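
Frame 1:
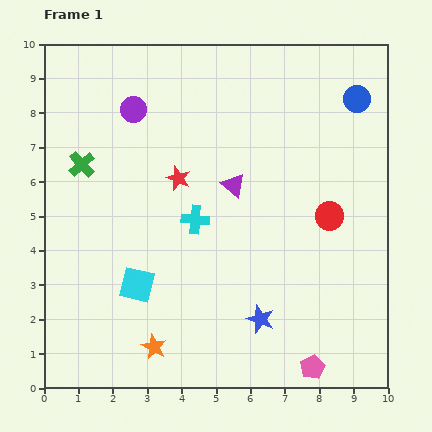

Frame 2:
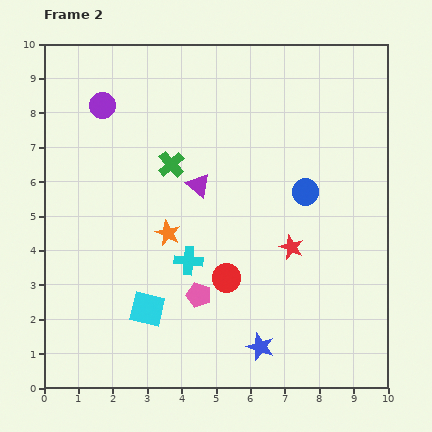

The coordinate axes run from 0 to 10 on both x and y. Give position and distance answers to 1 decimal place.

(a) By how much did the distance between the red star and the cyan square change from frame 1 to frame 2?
+1.3

Distance in frame 1: 3.3. Distance in frame 2: 4.6.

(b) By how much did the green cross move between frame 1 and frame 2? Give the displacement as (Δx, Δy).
(2.6, 0.0)

The green cross was at (1.1, 6.5) in frame 1 and (3.7, 6.5) in frame 2.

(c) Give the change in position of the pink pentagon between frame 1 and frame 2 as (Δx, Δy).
(-3.3, 2.1)

The pink pentagon was at (7.8, 0.6) in frame 1 and (4.5, 2.7) in frame 2.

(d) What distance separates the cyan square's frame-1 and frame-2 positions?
0.8

The cyan square moved from (2.7, 3.0) to (3.0, 2.3), a distance of √(0.3² + 0.7²) ≈ 0.8.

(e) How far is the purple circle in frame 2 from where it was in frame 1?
0.9

The purple circle moved from (2.6, 8.1) to (1.7, 8.2), a distance of √(0.9² + 0.1²) ≈ 0.9.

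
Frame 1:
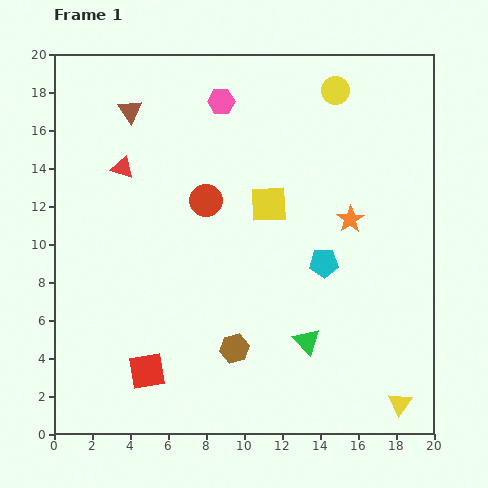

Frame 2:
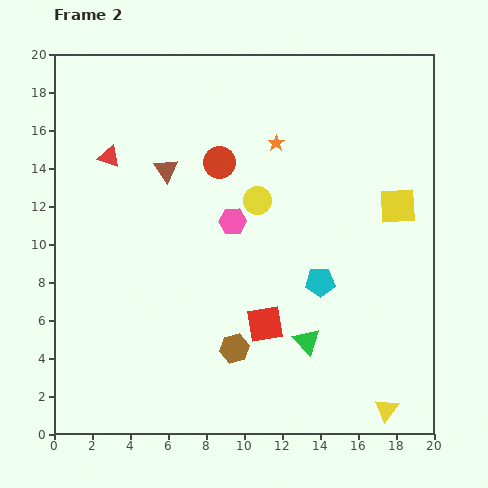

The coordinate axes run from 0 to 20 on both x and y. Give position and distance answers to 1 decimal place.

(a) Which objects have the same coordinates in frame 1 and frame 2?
the brown hexagon, the green triangle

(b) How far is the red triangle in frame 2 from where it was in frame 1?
0.9

The red triangle moved from (3.6, 14.0) to (2.9, 14.6), a distance of √(0.7² + 0.6²) ≈ 0.9.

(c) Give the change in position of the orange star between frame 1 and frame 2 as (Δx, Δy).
(-3.9, 4.0)

The orange star was at (15.6, 11.3) in frame 1 and (11.7, 15.3) in frame 2.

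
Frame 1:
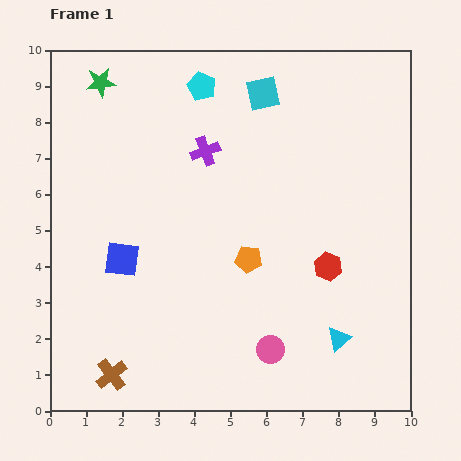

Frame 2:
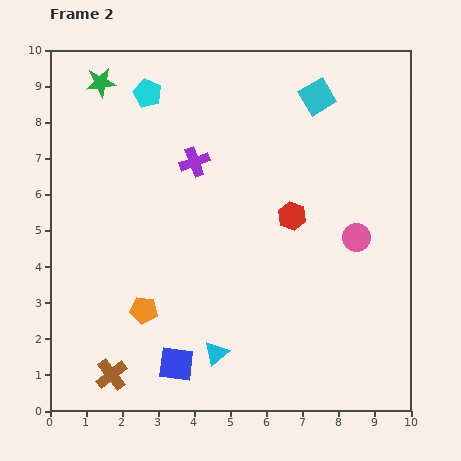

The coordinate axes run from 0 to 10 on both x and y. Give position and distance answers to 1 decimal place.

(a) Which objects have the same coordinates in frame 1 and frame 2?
the green star, the brown cross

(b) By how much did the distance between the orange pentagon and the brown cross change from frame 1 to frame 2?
-3.0

Distance in frame 1: 5.0. Distance in frame 2: 2.0.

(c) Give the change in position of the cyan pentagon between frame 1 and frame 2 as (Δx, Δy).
(-1.5, -0.2)

The cyan pentagon was at (4.2, 9.0) in frame 1 and (2.7, 8.8) in frame 2.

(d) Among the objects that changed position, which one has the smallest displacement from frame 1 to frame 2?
the purple cross

(moved 0.4)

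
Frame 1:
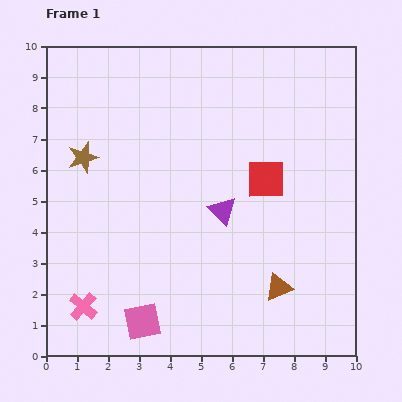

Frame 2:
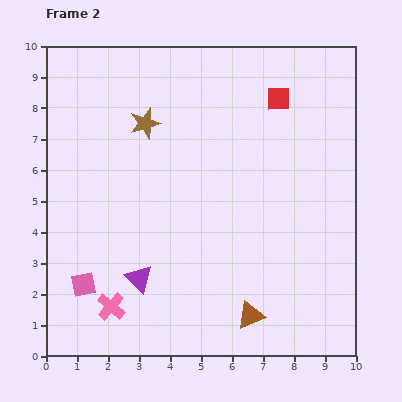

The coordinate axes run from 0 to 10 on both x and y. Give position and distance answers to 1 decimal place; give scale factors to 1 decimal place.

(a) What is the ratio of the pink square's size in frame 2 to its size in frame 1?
0.7×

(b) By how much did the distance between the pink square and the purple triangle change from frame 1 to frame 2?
-2.6

Distance in frame 1: 4.4. Distance in frame 2: 1.8.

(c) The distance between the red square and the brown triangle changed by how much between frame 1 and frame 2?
+3.6

Distance in frame 1: 3.5. Distance in frame 2: 7.1.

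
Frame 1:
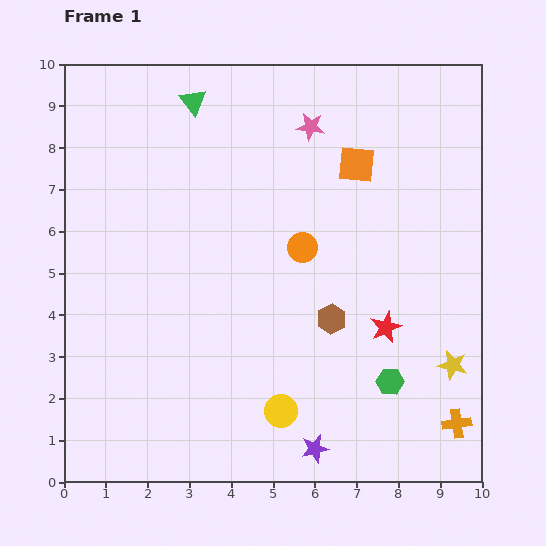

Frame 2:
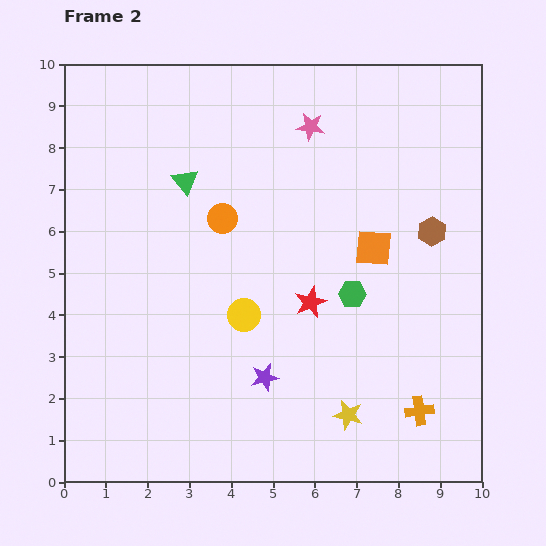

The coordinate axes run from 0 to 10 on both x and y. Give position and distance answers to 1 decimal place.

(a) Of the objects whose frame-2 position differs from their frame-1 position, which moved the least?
the orange cross

(moved 0.9)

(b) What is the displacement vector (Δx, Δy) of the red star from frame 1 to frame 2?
(-1.8, 0.6)

The red star was at (7.7, 3.7) in frame 1 and (5.9, 4.3) in frame 2.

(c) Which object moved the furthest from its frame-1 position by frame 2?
the brown hexagon

(moved 3.2; next 2.8)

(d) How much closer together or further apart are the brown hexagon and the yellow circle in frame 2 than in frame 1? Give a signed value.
+2.4

Distance in frame 1: 2.5. Distance in frame 2: 4.9.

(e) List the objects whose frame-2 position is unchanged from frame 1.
the pink star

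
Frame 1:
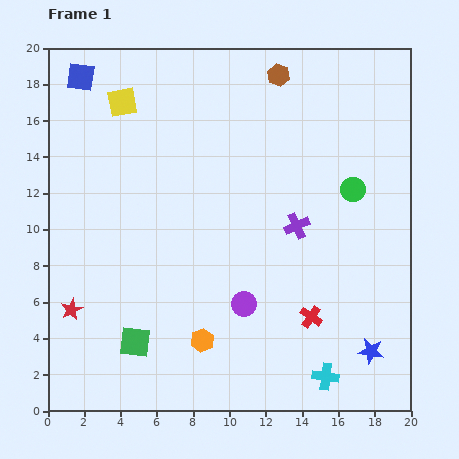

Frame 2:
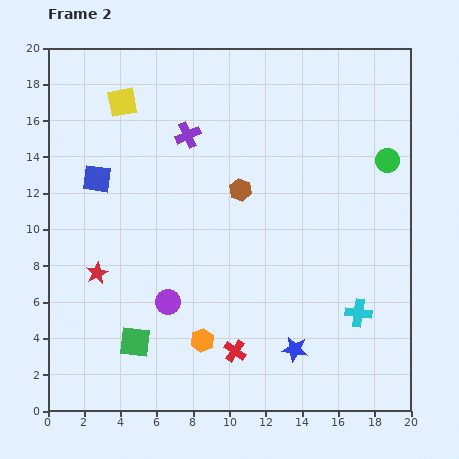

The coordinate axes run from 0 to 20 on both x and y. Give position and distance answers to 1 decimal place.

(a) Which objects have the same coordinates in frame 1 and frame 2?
the yellow square, the orange hexagon, the green square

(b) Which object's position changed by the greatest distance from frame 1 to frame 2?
the purple cross

(moved 7.8; next 6.6)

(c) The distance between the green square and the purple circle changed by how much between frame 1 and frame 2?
-3.6

Distance in frame 1: 6.4. Distance in frame 2: 2.8.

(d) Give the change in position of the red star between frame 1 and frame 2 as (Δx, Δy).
(1.4, 2.0)

The red star was at (1.3, 5.6) in frame 1 and (2.7, 7.6) in frame 2.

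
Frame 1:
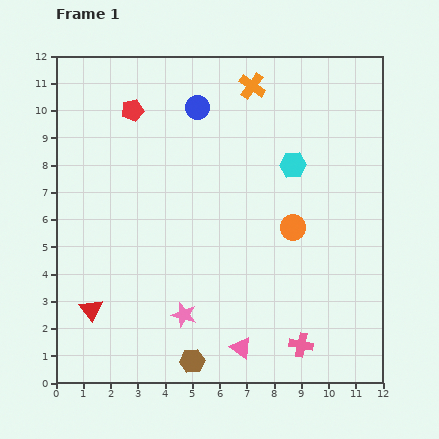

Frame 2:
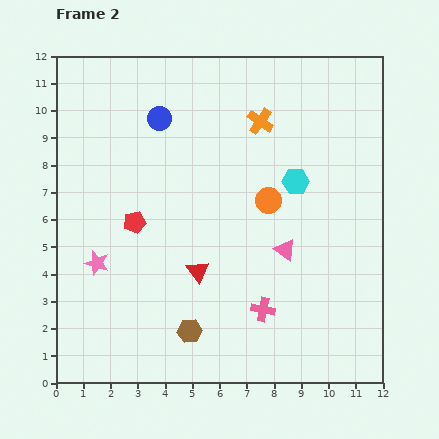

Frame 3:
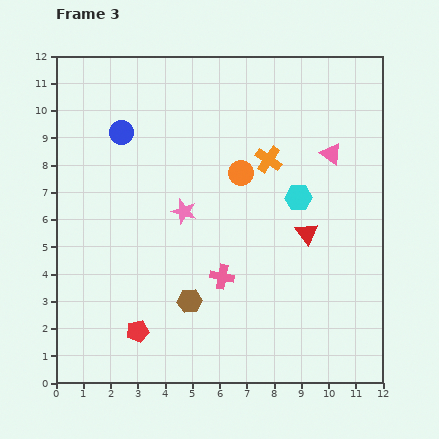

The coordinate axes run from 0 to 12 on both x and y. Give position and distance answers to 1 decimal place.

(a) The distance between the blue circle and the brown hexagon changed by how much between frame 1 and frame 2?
-1.4

Distance in frame 1: 9.3. Distance in frame 2: 7.9.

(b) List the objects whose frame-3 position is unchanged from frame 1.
none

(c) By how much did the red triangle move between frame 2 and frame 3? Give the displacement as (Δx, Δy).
(4.0, 1.4)

The red triangle was at (5.2, 4.1) in frame 2 and (9.2, 5.5) in frame 3.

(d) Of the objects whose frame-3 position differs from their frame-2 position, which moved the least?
the cyan hexagon

(moved 0.6)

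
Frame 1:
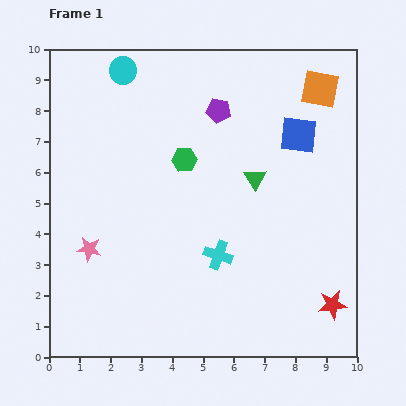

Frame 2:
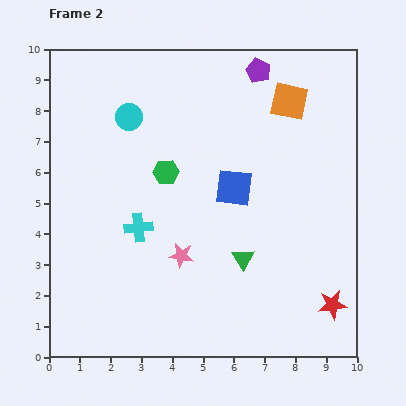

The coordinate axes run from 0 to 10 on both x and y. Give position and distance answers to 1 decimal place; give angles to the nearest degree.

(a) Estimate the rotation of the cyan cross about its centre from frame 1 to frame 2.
24° counter-clockwise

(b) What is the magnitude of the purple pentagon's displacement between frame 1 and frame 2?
1.8

The purple pentagon moved from (5.5, 8.0) to (6.8, 9.3), a distance of √(1.3² + 1.3²) ≈ 1.8.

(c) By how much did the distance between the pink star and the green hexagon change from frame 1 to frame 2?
-1.5

Distance in frame 1: 4.2. Distance in frame 2: 2.7.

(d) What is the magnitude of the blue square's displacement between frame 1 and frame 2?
2.7

The blue square moved from (8.1, 7.2) to (6.0, 5.5), a distance of √(2.1² + 1.7²) ≈ 2.7.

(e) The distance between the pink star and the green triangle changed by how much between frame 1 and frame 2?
-3.9

Distance in frame 1: 5.9. Distance in frame 2: 2.0.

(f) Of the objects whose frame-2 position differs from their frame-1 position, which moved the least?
the green hexagon

(moved 0.7)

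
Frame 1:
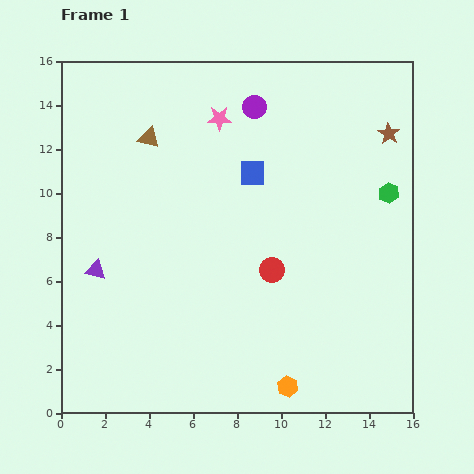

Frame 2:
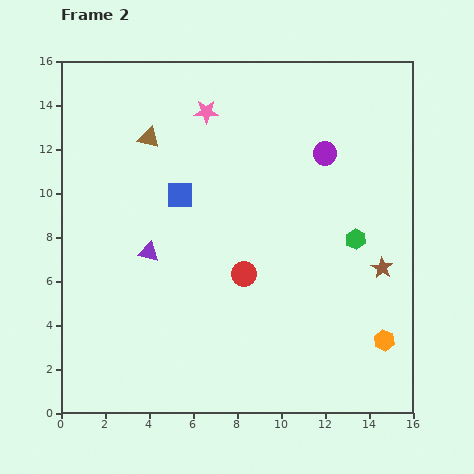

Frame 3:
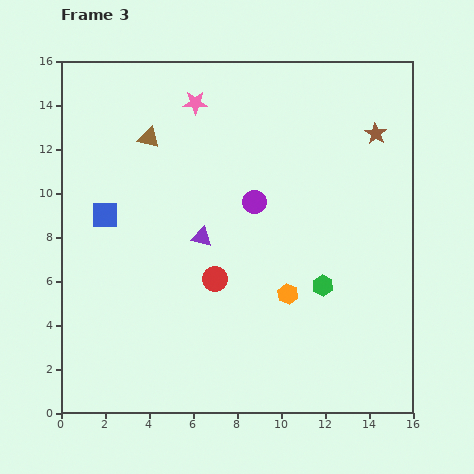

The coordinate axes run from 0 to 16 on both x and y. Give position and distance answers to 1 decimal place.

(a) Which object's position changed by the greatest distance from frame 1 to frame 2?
the brown star

(moved 6.1; next 4.9)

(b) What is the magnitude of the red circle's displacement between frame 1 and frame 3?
2.6

The red circle moved from (9.6, 6.5) to (7.0, 6.1), a distance of √(2.6² + 0.4²) ≈ 2.6.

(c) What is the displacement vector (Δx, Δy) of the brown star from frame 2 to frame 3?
(-0.3, 6.1)

The brown star was at (14.6, 6.6) in frame 2 and (14.3, 12.7) in frame 3.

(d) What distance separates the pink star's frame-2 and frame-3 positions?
0.6

The pink star moved from (6.6, 13.7) to (6.1, 14.1), a distance of √(0.5² + 0.4²) ≈ 0.6.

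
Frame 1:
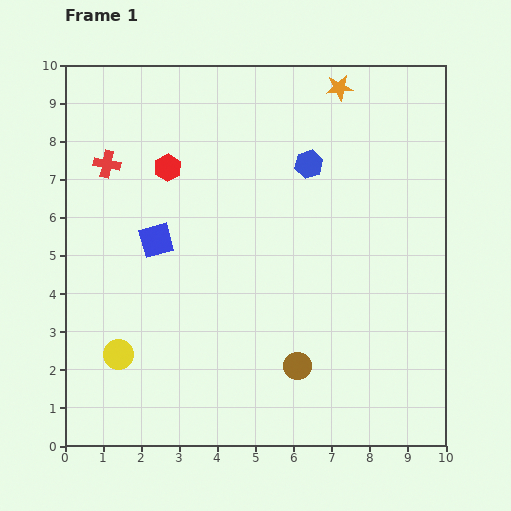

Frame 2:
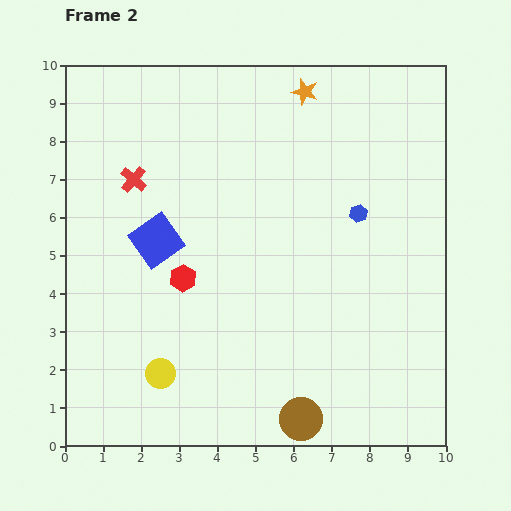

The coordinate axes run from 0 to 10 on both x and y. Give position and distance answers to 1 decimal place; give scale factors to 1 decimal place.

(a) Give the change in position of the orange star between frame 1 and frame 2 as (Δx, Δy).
(-0.9, -0.1)

The orange star was at (7.2, 9.4) in frame 1 and (6.3, 9.3) in frame 2.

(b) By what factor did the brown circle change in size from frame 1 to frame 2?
1.5×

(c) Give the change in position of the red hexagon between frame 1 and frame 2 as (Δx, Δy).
(0.4, -2.9)

The red hexagon was at (2.7, 7.3) in frame 1 and (3.1, 4.4) in frame 2.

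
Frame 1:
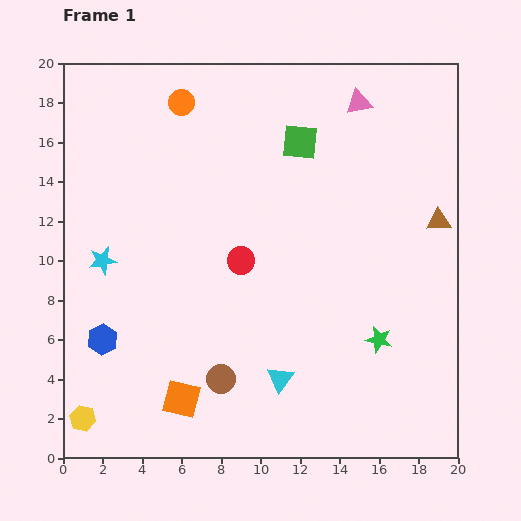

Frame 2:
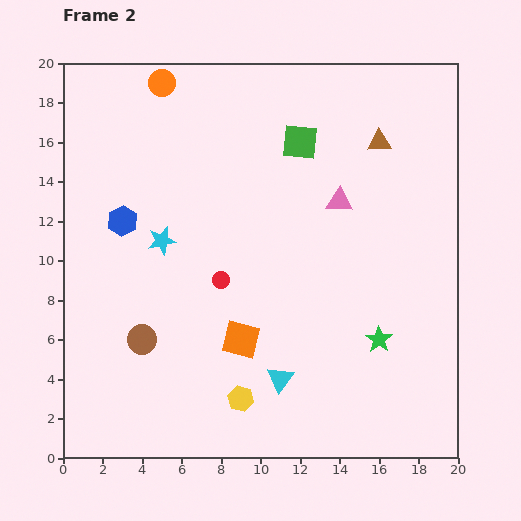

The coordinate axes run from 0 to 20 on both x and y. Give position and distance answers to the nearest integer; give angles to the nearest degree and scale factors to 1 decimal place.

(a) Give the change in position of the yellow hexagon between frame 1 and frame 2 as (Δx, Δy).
(8, 1)

The yellow hexagon was at (1, 2) in frame 1 and (9, 3) in frame 2.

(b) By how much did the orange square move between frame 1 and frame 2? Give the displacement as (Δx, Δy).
(3, 3)

The orange square was at (6, 3) in frame 1 and (9, 6) in frame 2.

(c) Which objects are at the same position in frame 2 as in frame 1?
the green square, the cyan triangle, the green star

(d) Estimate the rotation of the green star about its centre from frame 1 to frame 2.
21° clockwise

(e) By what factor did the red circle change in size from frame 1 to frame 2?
0.6×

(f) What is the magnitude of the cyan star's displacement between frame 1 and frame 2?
3

The cyan star moved from (2, 10) to (5, 11), a distance of √(3² + 1²) ≈ 3.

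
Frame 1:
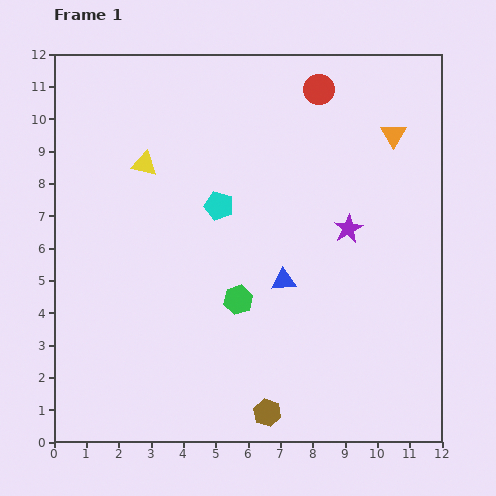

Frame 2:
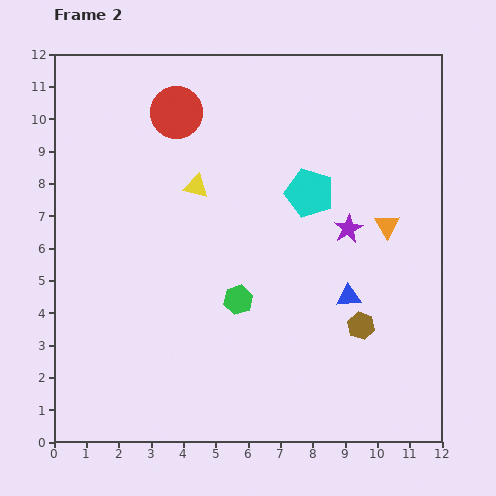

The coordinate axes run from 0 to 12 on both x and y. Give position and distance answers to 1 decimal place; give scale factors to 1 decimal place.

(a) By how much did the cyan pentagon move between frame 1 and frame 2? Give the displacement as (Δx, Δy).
(2.8, 0.4)

The cyan pentagon was at (5.1, 7.3) in frame 1 and (7.9, 7.7) in frame 2.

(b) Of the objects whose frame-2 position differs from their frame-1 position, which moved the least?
the yellow triangle

(moved 1.7)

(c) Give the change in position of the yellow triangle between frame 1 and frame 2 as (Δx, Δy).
(1.6, -0.7)

The yellow triangle was at (2.8, 8.6) in frame 1 and (4.4, 7.9) in frame 2.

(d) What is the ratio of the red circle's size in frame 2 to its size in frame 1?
1.7×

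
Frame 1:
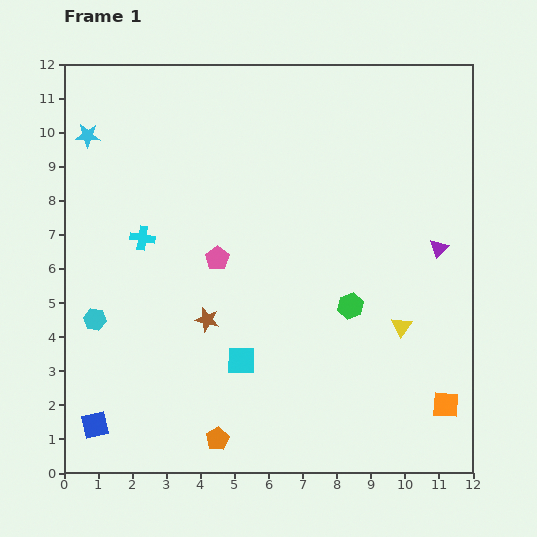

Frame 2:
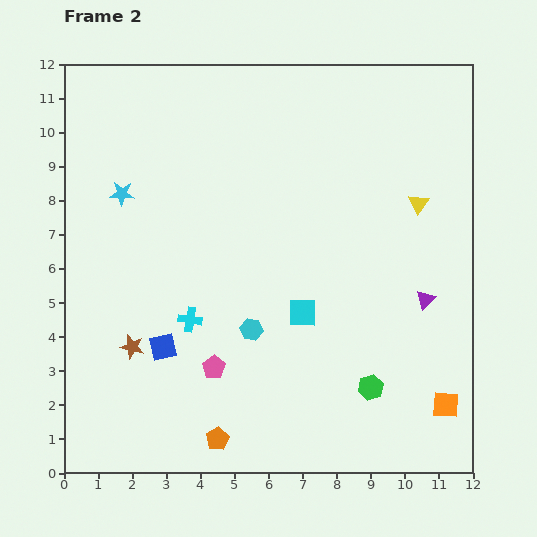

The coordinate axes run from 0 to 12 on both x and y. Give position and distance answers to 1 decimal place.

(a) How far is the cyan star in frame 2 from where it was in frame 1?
2.0

The cyan star moved from (0.7, 9.9) to (1.7, 8.2), a distance of √(1.0² + 1.7²) ≈ 2.0.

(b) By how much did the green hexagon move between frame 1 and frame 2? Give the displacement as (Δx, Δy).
(0.6, -2.4)

The green hexagon was at (8.4, 4.9) in frame 1 and (9.0, 2.5) in frame 2.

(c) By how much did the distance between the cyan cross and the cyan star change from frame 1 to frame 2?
+0.8

Distance in frame 1: 3.4. Distance in frame 2: 4.2.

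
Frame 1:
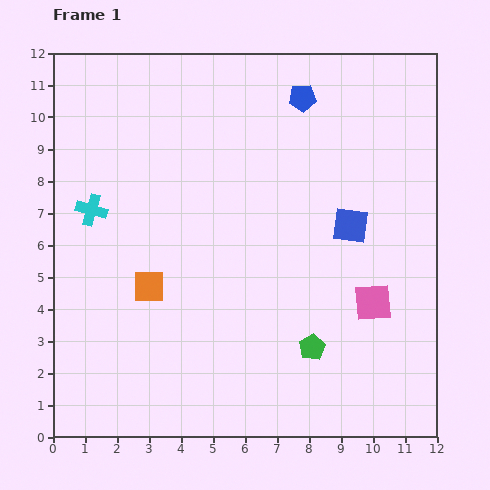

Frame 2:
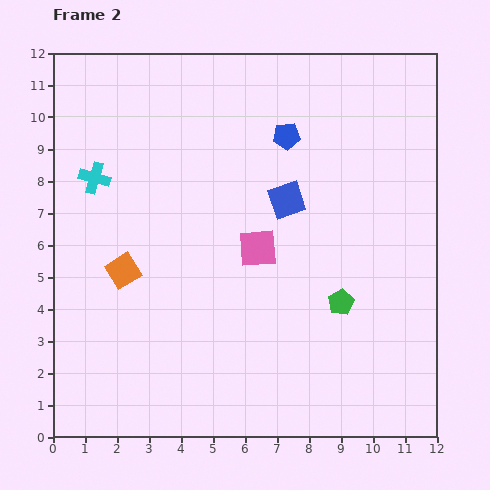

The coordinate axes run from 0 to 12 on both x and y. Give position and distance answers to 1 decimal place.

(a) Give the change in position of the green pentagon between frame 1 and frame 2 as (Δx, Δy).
(0.9, 1.4)

The green pentagon was at (8.1, 2.8) in frame 1 and (9.0, 4.2) in frame 2.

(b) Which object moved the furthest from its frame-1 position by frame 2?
the pink square

(moved 4.0; next 2.2)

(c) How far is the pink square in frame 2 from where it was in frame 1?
4.0

The pink square moved from (10.0, 4.2) to (6.4, 5.9), a distance of √(3.6² + 1.7²) ≈ 4.0.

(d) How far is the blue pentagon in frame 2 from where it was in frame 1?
1.3

The blue pentagon moved from (7.8, 10.6) to (7.3, 9.4), a distance of √(0.5² + 1.2²) ≈ 1.3.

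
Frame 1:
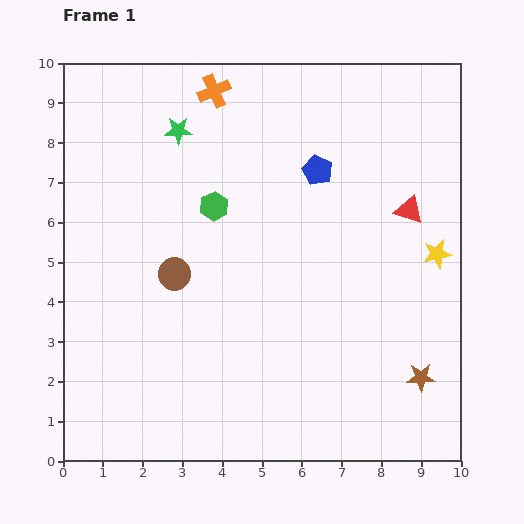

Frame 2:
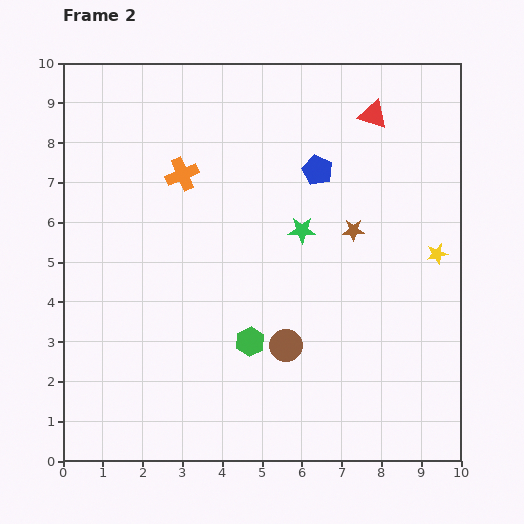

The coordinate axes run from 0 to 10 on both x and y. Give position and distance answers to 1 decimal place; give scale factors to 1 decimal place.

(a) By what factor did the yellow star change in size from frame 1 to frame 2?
0.7×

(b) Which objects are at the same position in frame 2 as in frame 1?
the yellow star, the blue pentagon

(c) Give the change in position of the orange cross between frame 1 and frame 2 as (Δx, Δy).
(-0.8, -2.1)

The orange cross was at (3.8, 9.3) in frame 1 and (3.0, 7.2) in frame 2.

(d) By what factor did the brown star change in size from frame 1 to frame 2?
0.8×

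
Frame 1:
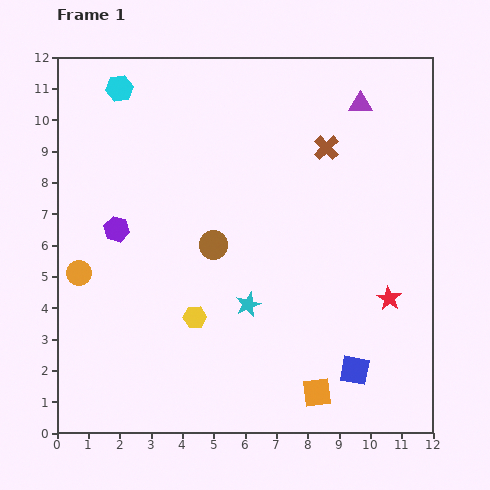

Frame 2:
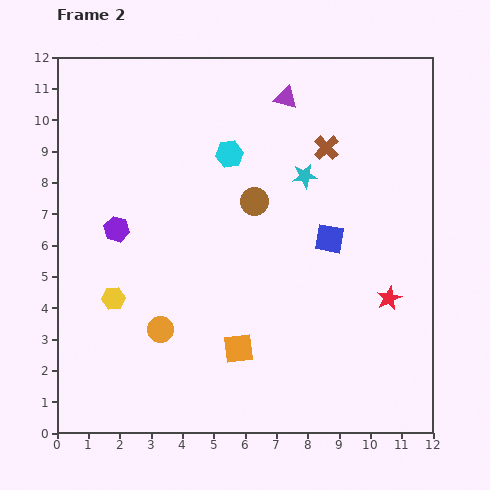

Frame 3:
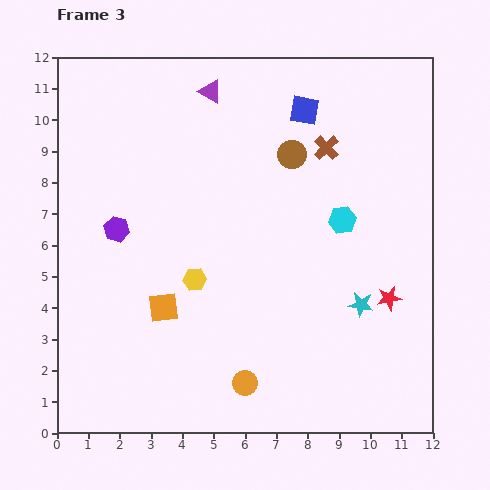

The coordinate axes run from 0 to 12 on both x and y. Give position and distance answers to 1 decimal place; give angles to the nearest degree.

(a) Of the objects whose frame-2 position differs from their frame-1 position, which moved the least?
the brown circle

(moved 1.9)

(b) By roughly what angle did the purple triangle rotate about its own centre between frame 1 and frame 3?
31° clockwise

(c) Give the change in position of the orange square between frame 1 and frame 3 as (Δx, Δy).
(-4.9, 2.7)

The orange square was at (8.3, 1.3) in frame 1 and (3.4, 4.0) in frame 3.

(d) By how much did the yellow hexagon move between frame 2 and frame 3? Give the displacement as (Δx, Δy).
(2.6, 0.6)

The yellow hexagon was at (1.8, 4.3) in frame 2 and (4.4, 4.9) in frame 3.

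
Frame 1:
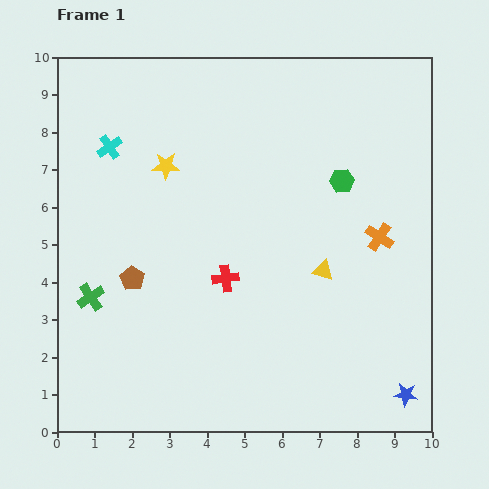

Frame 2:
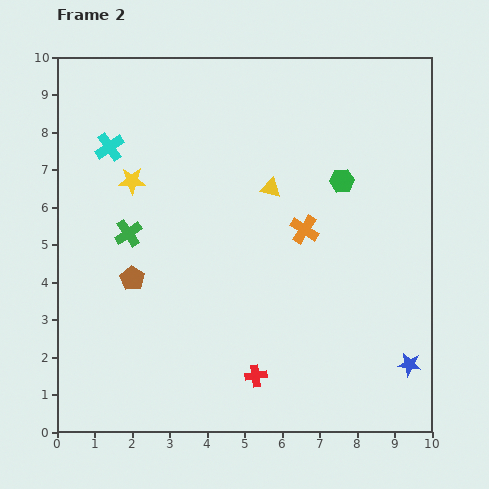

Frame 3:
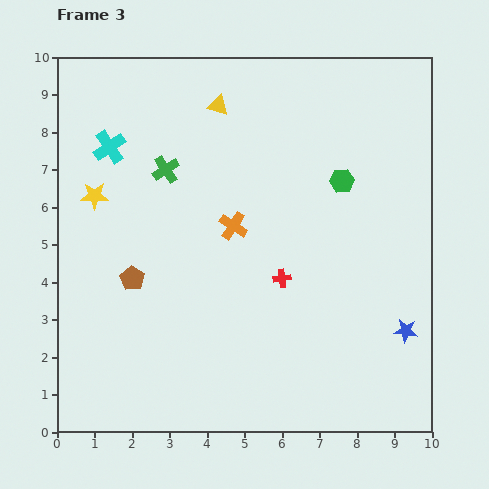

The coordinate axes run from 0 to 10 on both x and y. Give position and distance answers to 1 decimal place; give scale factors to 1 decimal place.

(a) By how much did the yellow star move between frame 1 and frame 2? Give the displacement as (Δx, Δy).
(-0.9, -0.4)

The yellow star was at (2.9, 7.1) in frame 1 and (2.0, 6.7) in frame 2.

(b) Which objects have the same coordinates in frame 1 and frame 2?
the green hexagon, the brown pentagon, the cyan cross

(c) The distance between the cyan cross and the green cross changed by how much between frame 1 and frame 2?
-1.6

Distance in frame 1: 4.0. Distance in frame 2: 2.4.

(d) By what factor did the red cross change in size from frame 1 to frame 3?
0.7×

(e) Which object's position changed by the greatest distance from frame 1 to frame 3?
the yellow triangle

(moved 5.2; next 3.9)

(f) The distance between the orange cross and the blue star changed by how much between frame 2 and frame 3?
+0.8

Distance in frame 2: 4.6. Distance in frame 3: 5.4.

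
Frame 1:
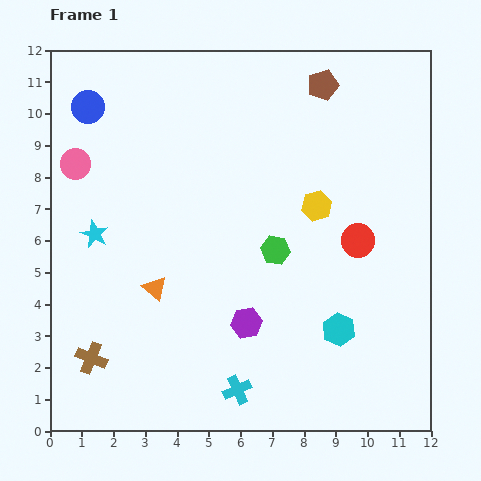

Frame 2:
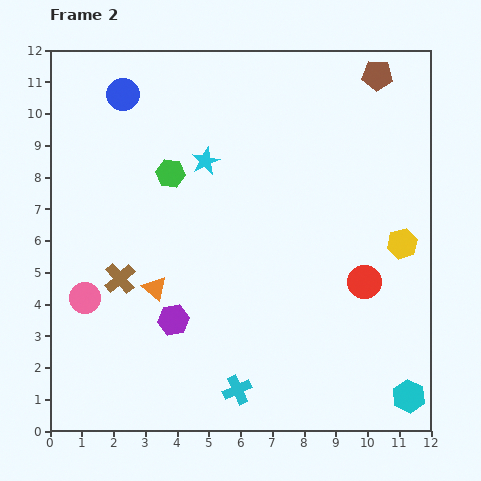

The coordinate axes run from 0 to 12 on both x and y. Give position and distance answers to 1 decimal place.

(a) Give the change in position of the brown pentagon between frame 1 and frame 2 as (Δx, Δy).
(1.7, 0.3)

The brown pentagon was at (8.6, 10.9) in frame 1 and (10.3, 11.2) in frame 2.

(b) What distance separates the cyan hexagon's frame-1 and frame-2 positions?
3.0

The cyan hexagon moved from (9.1, 3.2) to (11.3, 1.1), a distance of √(2.2² + 2.1²) ≈ 3.0.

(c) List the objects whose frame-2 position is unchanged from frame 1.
the orange triangle, the cyan cross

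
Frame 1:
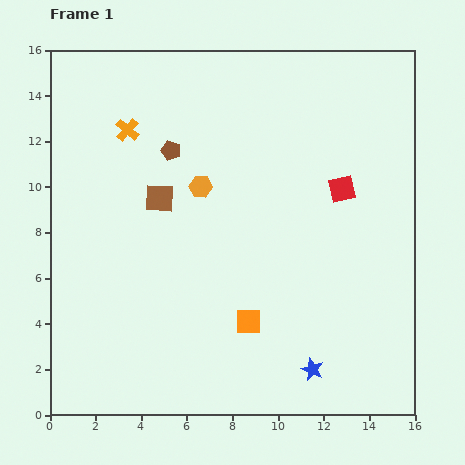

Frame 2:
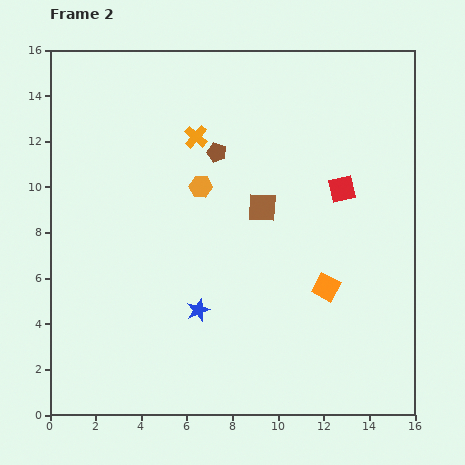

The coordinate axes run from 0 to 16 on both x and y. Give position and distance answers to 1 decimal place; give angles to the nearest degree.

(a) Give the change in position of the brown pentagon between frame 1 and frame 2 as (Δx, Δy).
(2.0, -0.1)

The brown pentagon was at (5.3, 11.6) in frame 1 and (7.3, 11.5) in frame 2.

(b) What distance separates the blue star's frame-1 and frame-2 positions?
5.6

The blue star moved from (11.5, 2.0) to (6.5, 4.6), a distance of √(5.0² + 2.6²) ≈ 5.6.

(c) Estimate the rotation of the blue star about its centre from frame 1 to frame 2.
29° clockwise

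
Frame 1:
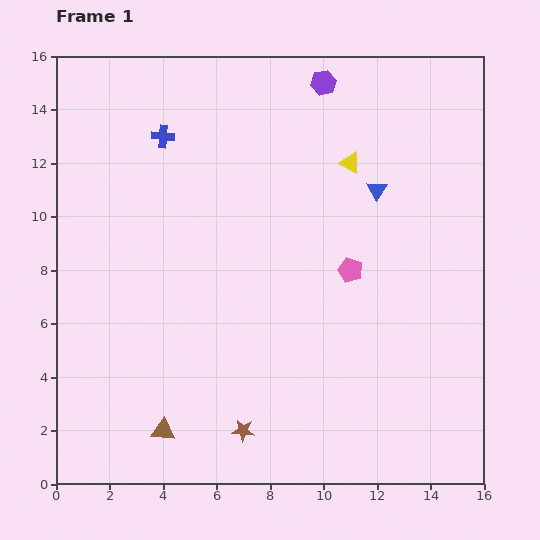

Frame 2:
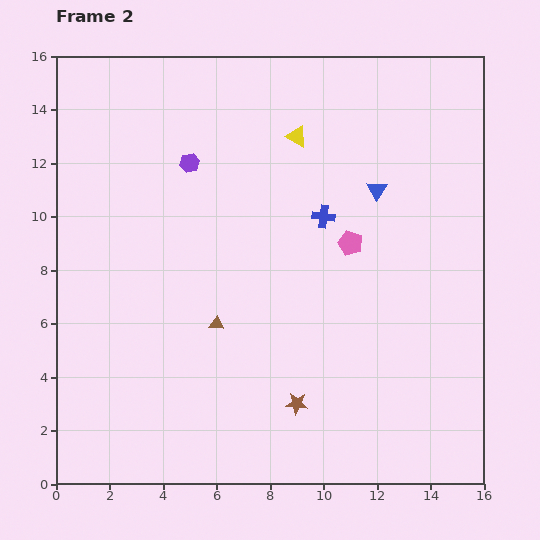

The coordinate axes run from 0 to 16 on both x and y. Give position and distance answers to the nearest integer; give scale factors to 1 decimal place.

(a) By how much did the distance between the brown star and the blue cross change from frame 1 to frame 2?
-4

Distance in frame 1: 11. Distance in frame 2: 7.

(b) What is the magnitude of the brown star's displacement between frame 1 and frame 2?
2

The brown star moved from (7, 2) to (9, 3), a distance of √(2² + 1²) ≈ 2.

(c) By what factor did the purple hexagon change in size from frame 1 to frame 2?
0.8×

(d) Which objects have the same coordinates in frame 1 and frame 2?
the blue triangle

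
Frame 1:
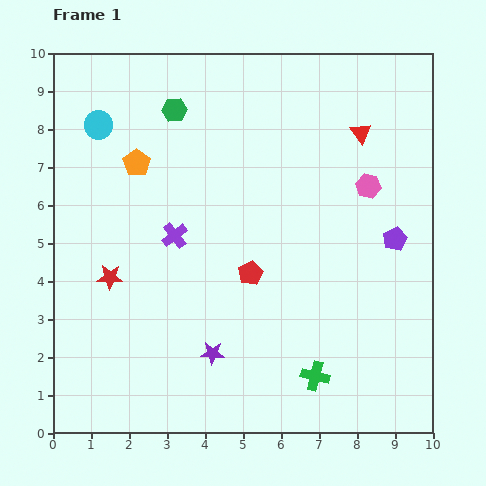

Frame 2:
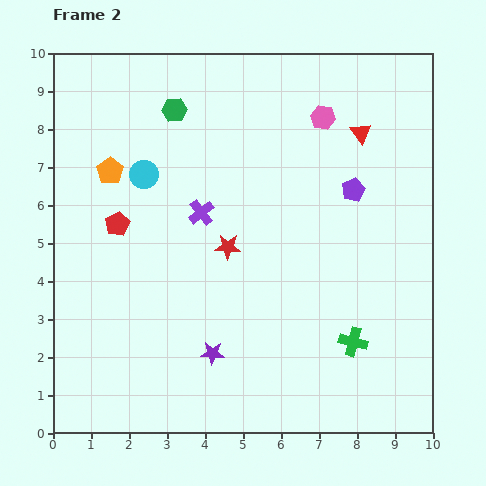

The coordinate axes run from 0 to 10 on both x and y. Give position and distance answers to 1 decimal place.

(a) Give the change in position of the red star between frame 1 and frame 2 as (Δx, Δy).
(3.1, 0.8)

The red star was at (1.5, 4.1) in frame 1 and (4.6, 4.9) in frame 2.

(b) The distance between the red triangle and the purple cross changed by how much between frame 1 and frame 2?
-0.9

Distance in frame 1: 5.6. Distance in frame 2: 4.7.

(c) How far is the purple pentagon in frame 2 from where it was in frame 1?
1.7

The purple pentagon moved from (9.0, 5.1) to (7.9, 6.4), a distance of √(1.1² + 1.3²) ≈ 1.7.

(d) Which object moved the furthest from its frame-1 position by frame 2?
the red pentagon

(moved 3.7; next 3.2)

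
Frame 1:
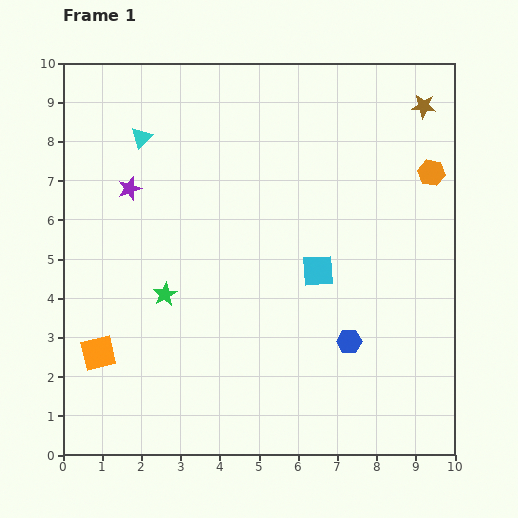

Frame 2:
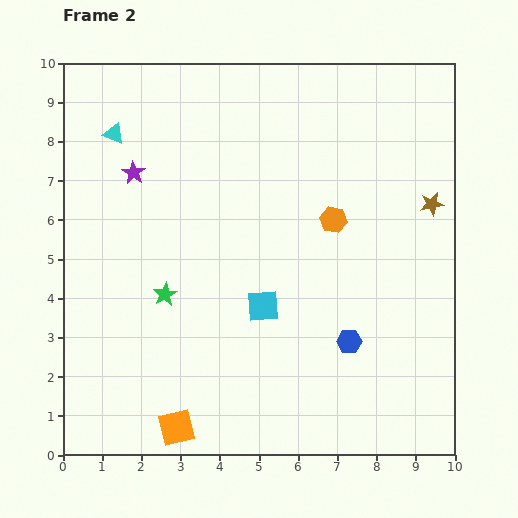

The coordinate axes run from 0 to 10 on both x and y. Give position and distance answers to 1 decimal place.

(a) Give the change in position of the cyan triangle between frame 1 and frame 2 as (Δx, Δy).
(-0.7, 0.1)

The cyan triangle was at (2.0, 8.1) in frame 1 and (1.3, 8.2) in frame 2.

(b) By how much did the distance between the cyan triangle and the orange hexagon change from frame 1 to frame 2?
-1.5

Distance in frame 1: 7.5. Distance in frame 2: 6.0.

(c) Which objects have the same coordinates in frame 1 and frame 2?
the blue hexagon, the green star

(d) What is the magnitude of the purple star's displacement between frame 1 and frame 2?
0.4

The purple star moved from (1.7, 6.8) to (1.8, 7.2), a distance of √(0.1² + 0.4²) ≈ 0.4.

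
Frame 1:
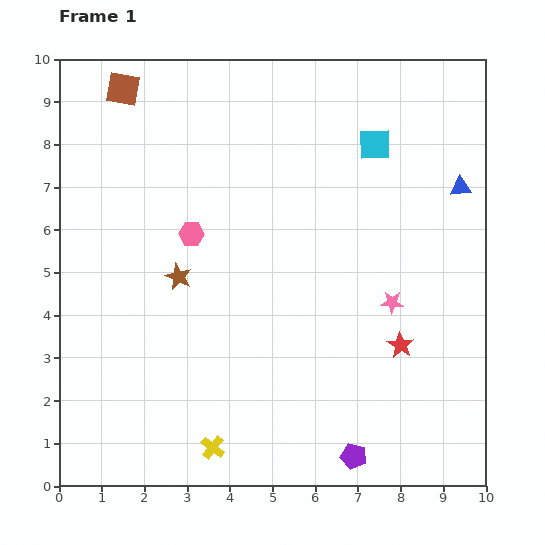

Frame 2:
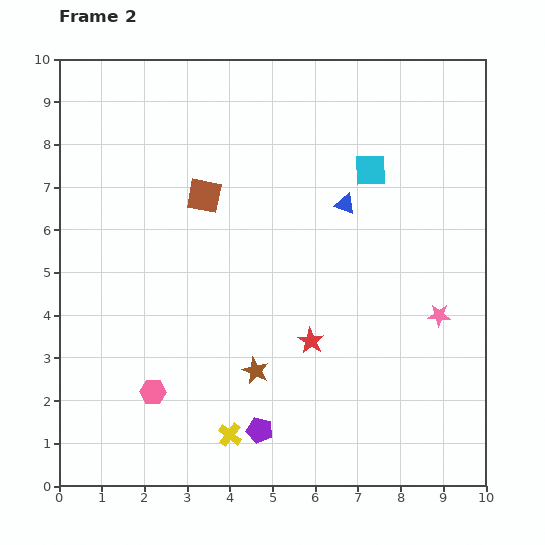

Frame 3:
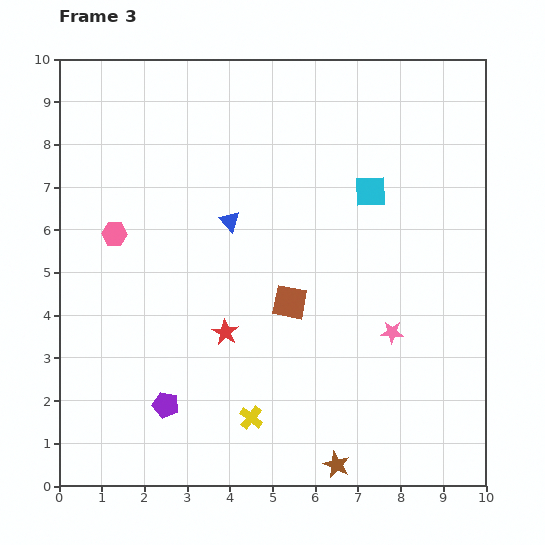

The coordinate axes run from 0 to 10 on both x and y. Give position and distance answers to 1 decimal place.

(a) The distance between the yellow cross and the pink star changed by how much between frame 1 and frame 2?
+0.2

Distance in frame 1: 5.4. Distance in frame 2: 5.6.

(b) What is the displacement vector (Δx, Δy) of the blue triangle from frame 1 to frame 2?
(-2.7, -0.4)

The blue triangle was at (9.4, 7.0) in frame 1 and (6.7, 6.6) in frame 2.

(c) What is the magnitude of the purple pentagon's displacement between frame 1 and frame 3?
4.6

The purple pentagon moved from (6.9, 0.7) to (2.5, 1.9), a distance of √(4.4² + 1.2²) ≈ 4.6.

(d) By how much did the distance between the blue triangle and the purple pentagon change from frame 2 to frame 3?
-1.1

Distance in frame 2: 5.7. Distance in frame 3: 4.6.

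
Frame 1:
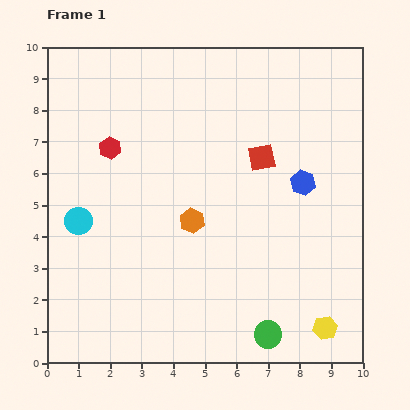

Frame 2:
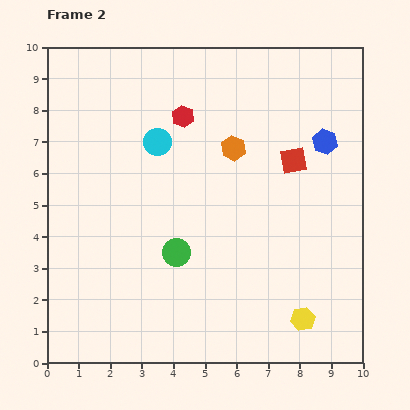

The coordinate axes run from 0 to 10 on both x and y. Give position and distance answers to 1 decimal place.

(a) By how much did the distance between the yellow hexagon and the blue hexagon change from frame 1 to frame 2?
+0.9

Distance in frame 1: 4.7. Distance in frame 2: 5.6.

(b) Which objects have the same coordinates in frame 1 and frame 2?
none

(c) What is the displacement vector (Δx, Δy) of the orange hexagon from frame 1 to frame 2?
(1.3, 2.3)

The orange hexagon was at (4.6, 4.5) in frame 1 and (5.9, 6.8) in frame 2.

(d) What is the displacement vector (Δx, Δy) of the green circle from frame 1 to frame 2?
(-2.9, 2.6)

The green circle was at (7.0, 0.9) in frame 1 and (4.1, 3.5) in frame 2.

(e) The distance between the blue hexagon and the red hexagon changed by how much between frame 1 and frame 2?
-1.6

Distance in frame 1: 6.2. Distance in frame 2: 4.6.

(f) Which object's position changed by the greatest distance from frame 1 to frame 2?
the green circle

(moved 3.9; next 3.5)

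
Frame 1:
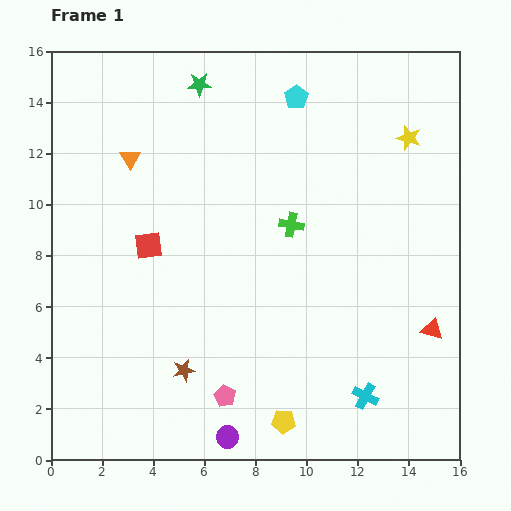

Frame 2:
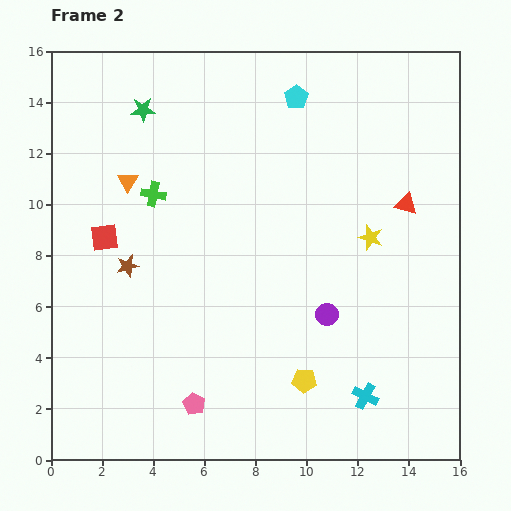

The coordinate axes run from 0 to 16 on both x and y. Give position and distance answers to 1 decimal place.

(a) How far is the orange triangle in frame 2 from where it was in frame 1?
0.9

The orange triangle moved from (3.1, 11.8) to (3.0, 10.9), a distance of √(0.1² + 0.9²) ≈ 0.9.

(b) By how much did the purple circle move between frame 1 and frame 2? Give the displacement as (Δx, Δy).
(3.9, 4.8)

The purple circle was at (6.9, 0.9) in frame 1 and (10.8, 5.7) in frame 2.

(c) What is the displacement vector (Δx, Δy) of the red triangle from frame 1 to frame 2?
(-1.0, 4.9)

The red triangle was at (14.9, 5.1) in frame 1 and (13.9, 10.0) in frame 2.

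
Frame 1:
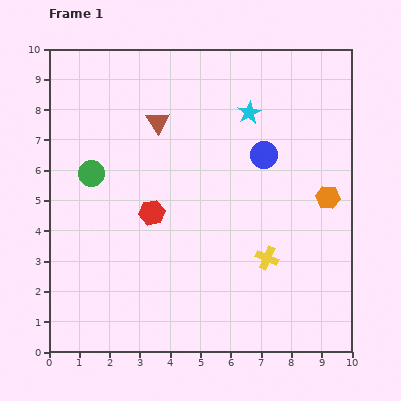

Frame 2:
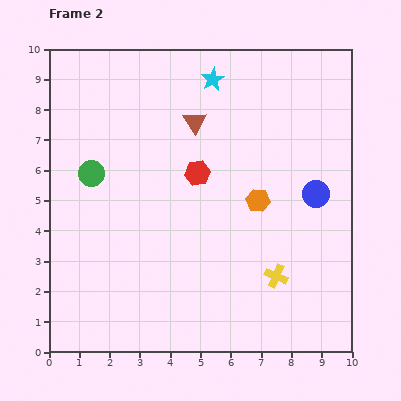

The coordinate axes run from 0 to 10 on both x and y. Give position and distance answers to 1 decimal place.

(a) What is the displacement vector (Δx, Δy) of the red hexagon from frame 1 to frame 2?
(1.5, 1.3)

The red hexagon was at (3.4, 4.6) in frame 1 and (4.9, 5.9) in frame 2.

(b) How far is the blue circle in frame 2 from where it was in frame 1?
2.1

The blue circle moved from (7.1, 6.5) to (8.8, 5.2), a distance of √(1.7² + 1.3²) ≈ 2.1.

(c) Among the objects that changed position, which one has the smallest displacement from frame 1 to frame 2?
the yellow cross

(moved 0.7)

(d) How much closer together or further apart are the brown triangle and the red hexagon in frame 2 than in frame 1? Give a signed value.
-1.3

Distance in frame 1: 3.0. Distance in frame 2: 1.7.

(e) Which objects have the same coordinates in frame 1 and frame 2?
the green circle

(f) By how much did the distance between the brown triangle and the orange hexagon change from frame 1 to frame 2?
-2.8

Distance in frame 1: 6.1. Distance in frame 2: 3.3.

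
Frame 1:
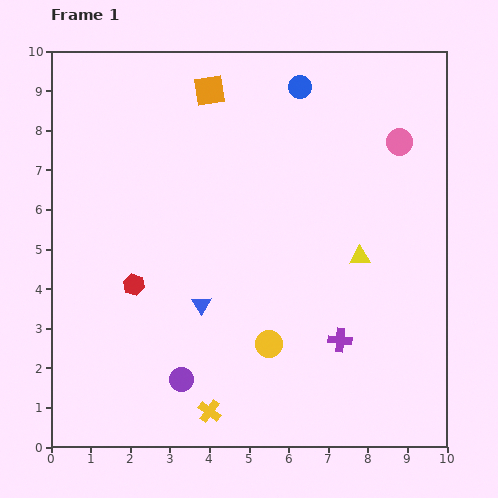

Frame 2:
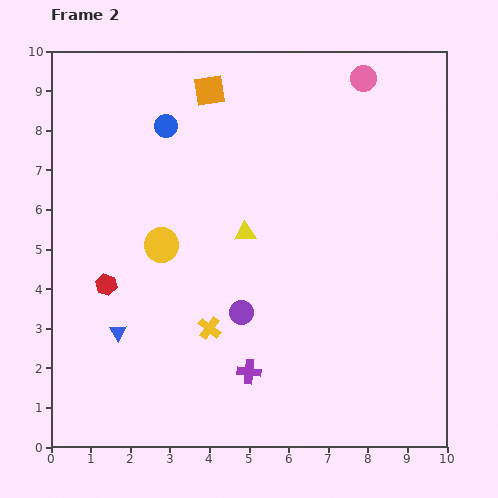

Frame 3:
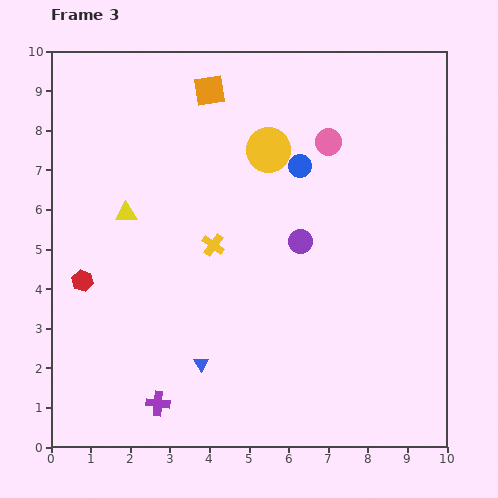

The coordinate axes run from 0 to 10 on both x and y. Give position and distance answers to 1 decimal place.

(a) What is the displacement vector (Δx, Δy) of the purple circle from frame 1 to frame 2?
(1.5, 1.7)

The purple circle was at (3.3, 1.7) in frame 1 and (4.8, 3.4) in frame 2.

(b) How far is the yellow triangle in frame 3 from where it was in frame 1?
6.0

The yellow triangle moved from (7.8, 4.8) to (1.9, 5.9), a distance of √(5.9² + 1.1²) ≈ 6.0.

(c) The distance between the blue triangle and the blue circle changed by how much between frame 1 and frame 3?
-0.4

Distance in frame 1: 6.0. Distance in frame 3: 5.6.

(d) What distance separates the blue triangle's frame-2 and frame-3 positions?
2.2

The blue triangle moved from (1.7, 2.9) to (3.8, 2.1), a distance of √(2.1² + 0.8²) ≈ 2.2.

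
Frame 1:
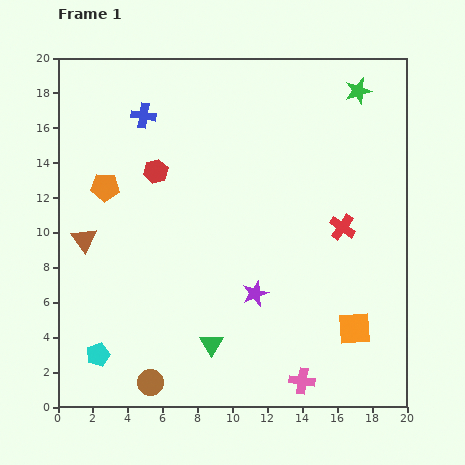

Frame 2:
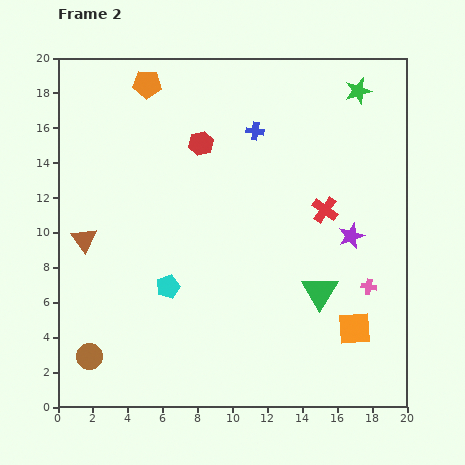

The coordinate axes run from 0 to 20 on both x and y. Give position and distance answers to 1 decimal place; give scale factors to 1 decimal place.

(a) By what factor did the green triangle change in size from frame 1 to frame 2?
1.6×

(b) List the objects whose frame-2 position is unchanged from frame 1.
the brown triangle, the green star, the orange square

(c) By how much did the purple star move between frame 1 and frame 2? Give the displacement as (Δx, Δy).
(5.5, 3.3)

The purple star was at (11.3, 6.5) in frame 1 and (16.8, 9.8) in frame 2.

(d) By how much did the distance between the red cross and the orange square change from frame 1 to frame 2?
+1.2

Distance in frame 1: 5.8. Distance in frame 2: 7.0.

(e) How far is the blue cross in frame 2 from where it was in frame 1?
6.5

The blue cross moved from (4.9, 16.7) to (11.3, 15.8), a distance of √(6.4² + 0.9²) ≈ 6.5.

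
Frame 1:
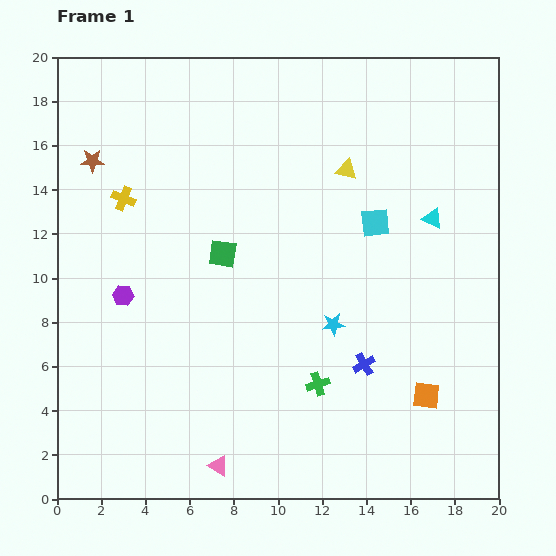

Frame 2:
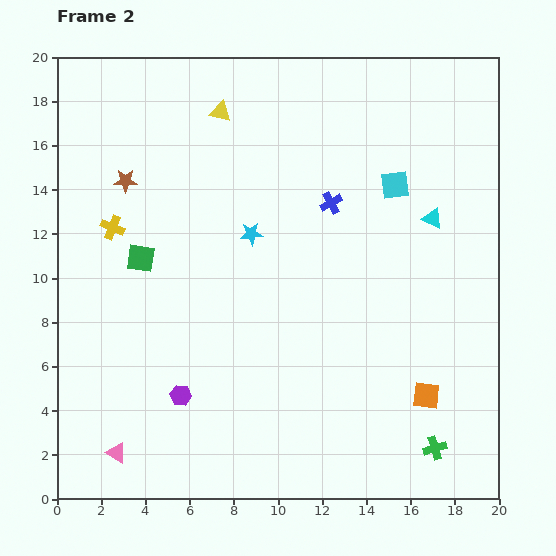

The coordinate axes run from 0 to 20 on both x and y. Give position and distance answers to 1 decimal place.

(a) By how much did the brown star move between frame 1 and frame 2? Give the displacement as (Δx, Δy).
(1.5, -0.9)

The brown star was at (1.6, 15.3) in frame 1 and (3.1, 14.4) in frame 2.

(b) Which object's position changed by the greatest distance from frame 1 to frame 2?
the blue cross

(moved 7.5; next 6.3)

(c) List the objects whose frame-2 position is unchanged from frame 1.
the cyan triangle, the orange square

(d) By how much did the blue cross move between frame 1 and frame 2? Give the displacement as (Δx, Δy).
(-1.5, 7.3)

The blue cross was at (13.9, 6.1) in frame 1 and (12.4, 13.4) in frame 2.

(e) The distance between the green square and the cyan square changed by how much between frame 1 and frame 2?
+5.0

Distance in frame 1: 7.0. Distance in frame 2: 12.0.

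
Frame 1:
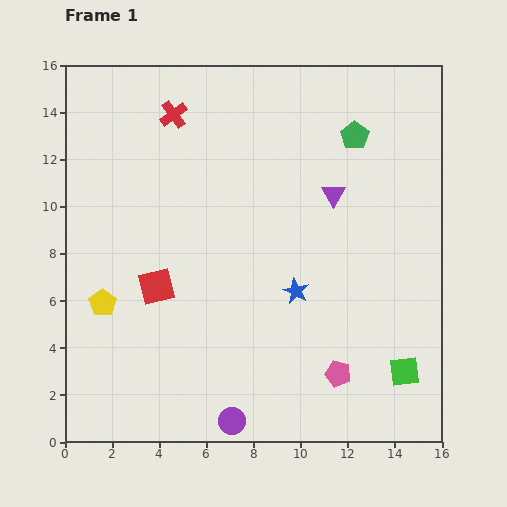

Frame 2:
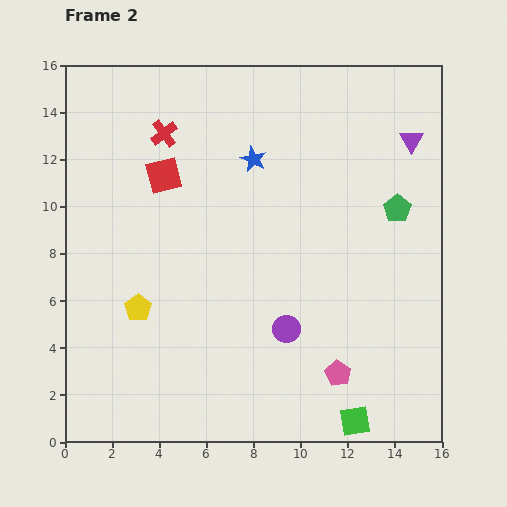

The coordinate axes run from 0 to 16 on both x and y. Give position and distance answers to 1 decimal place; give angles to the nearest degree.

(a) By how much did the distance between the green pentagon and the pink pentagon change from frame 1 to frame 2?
-2.7

Distance in frame 1: 10.1. Distance in frame 2: 7.4.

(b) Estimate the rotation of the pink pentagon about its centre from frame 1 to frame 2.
15° clockwise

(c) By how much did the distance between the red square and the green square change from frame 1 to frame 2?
+2.1

Distance in frame 1: 11.1. Distance in frame 2: 13.2.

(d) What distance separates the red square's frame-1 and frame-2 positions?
4.7

The red square moved from (3.9, 6.6) to (4.2, 11.3), a distance of √(0.3² + 4.7²) ≈ 4.7.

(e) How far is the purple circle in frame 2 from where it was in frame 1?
4.5

The purple circle moved from (7.1, 0.9) to (9.4, 4.8), a distance of √(2.3² + 3.9²) ≈ 4.5.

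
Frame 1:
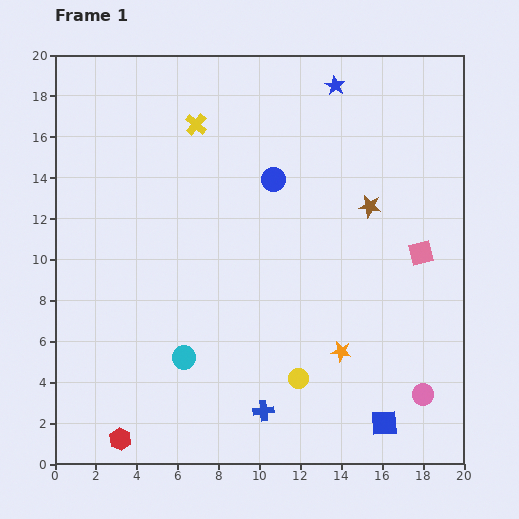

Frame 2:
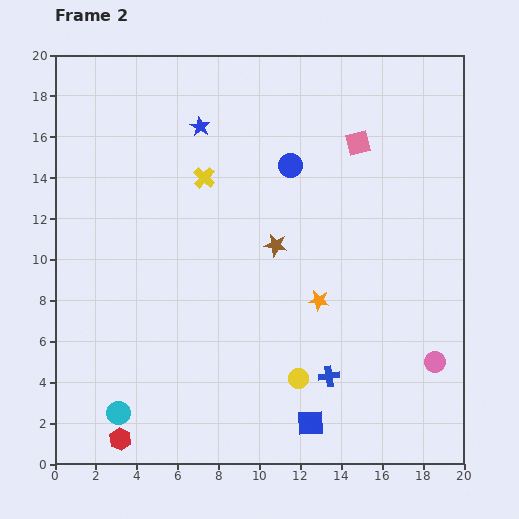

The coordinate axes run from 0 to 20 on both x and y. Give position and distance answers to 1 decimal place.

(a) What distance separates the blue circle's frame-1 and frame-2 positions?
1.1

The blue circle moved from (10.7, 13.9) to (11.5, 14.6), a distance of √(0.8² + 0.7²) ≈ 1.1.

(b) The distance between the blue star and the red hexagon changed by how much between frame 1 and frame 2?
-4.4

Distance in frame 1: 20.2. Distance in frame 2: 15.8.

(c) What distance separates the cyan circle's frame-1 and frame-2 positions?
4.2

The cyan circle moved from (6.3, 5.2) to (3.1, 2.5), a distance of √(3.2² + 2.7²) ≈ 4.2.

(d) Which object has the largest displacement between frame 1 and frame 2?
the blue star

(moved 6.9; next 6.2)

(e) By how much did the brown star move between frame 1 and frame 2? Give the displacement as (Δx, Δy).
(-4.6, -1.9)

The brown star was at (15.4, 12.6) in frame 1 and (10.8, 10.7) in frame 2.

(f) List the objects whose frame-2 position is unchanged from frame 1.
the yellow circle, the red hexagon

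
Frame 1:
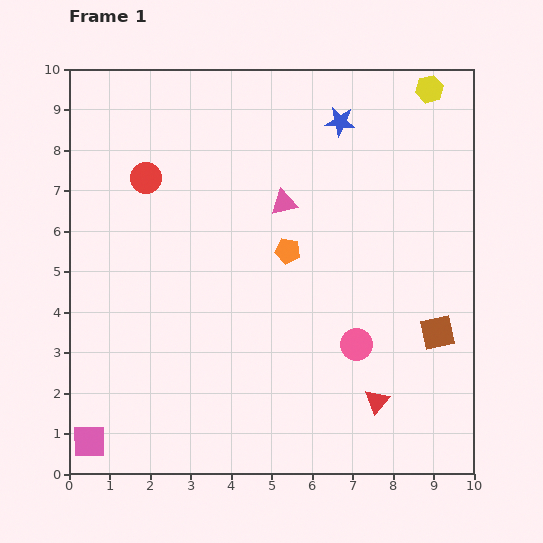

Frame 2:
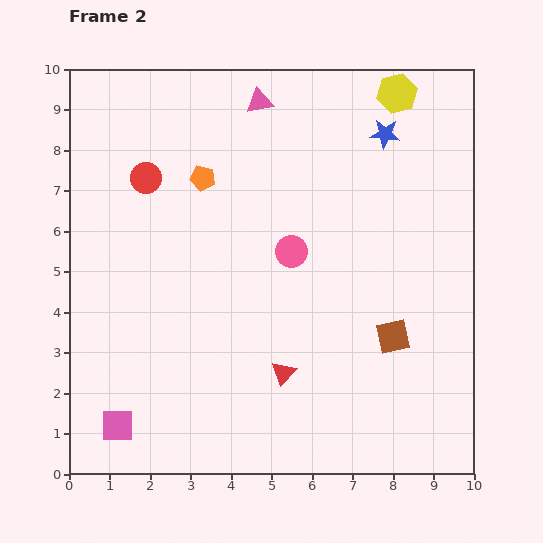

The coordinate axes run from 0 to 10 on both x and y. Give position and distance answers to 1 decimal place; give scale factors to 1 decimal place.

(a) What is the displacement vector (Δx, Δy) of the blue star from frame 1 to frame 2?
(1.1, -0.3)

The blue star was at (6.7, 8.7) in frame 1 and (7.8, 8.4) in frame 2.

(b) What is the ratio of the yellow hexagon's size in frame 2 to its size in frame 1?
1.5×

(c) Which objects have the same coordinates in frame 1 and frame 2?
the red circle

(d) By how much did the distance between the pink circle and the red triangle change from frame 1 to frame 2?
+1.5

Distance in frame 1: 1.5. Distance in frame 2: 3.0.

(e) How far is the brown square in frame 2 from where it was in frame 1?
1.1

The brown square moved from (9.1, 3.5) to (8.0, 3.4), a distance of √(1.1² + 0.1²) ≈ 1.1.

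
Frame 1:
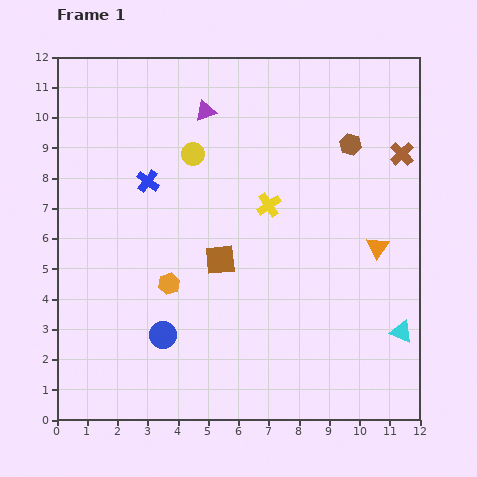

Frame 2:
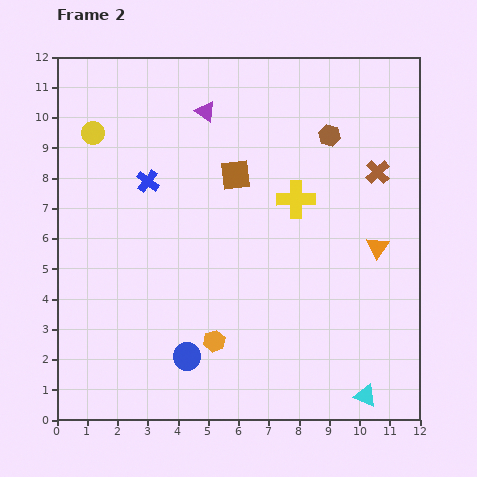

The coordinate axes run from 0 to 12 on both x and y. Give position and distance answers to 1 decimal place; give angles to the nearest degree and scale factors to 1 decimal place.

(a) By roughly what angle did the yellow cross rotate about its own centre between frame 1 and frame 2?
33° clockwise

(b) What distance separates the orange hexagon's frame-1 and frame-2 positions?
2.4

The orange hexagon moved from (3.7, 4.5) to (5.2, 2.6), a distance of √(1.5² + 1.9²) ≈ 2.4.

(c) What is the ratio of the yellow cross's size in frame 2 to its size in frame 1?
1.5×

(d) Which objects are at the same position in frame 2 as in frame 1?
the blue cross, the orange triangle, the purple triangle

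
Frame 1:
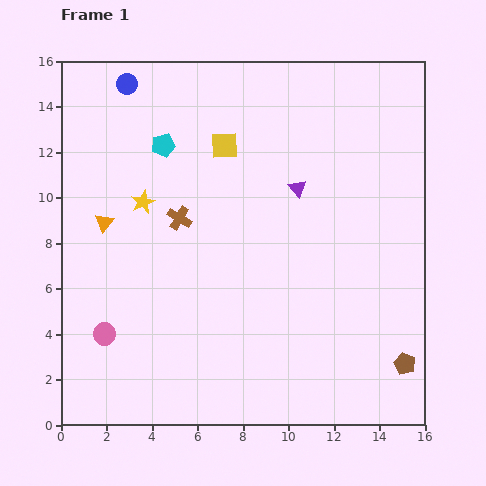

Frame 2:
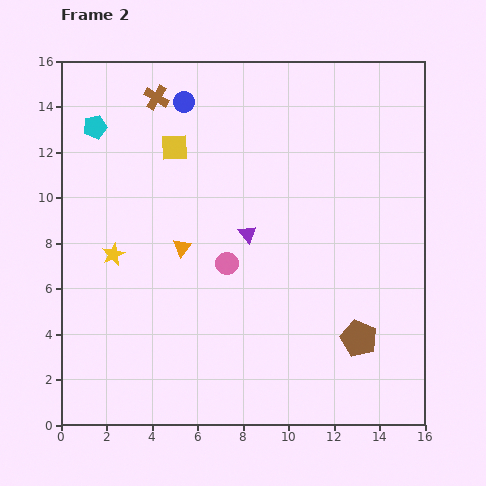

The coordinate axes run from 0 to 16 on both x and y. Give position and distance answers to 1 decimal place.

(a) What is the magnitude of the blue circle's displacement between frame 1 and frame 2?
2.6

The blue circle moved from (2.9, 15.0) to (5.4, 14.2), a distance of √(2.5² + 0.8²) ≈ 2.6.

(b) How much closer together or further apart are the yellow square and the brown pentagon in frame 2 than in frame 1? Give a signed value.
-0.7

Distance in frame 1: 12.4. Distance in frame 2: 11.7.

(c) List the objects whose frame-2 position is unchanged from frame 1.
none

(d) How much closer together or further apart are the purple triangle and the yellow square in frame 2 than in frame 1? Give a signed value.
+1.3

Distance in frame 1: 3.7. Distance in frame 2: 5.0.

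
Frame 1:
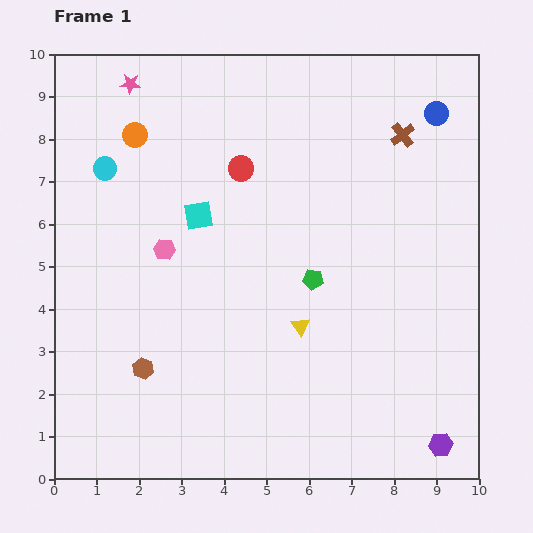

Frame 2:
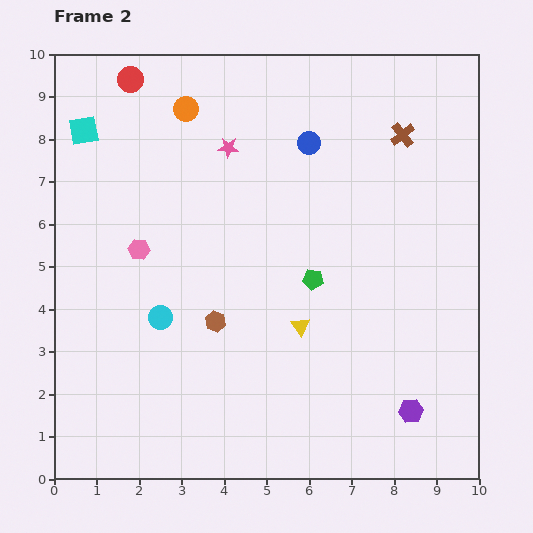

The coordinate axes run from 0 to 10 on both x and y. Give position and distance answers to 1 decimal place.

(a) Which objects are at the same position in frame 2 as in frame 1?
the brown cross, the green pentagon, the yellow triangle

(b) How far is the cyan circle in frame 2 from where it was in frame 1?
3.7

The cyan circle moved from (1.2, 7.3) to (2.5, 3.8), a distance of √(1.3² + 3.5²) ≈ 3.7.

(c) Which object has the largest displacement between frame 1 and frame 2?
the cyan circle

(moved 3.7; next 3.4)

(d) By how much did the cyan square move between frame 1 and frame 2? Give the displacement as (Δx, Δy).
(-2.7, 2.0)

The cyan square was at (3.4, 6.2) in frame 1 and (0.7, 8.2) in frame 2.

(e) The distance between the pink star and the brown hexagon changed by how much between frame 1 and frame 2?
-2.6

Distance in frame 1: 6.7. Distance in frame 2: 4.1.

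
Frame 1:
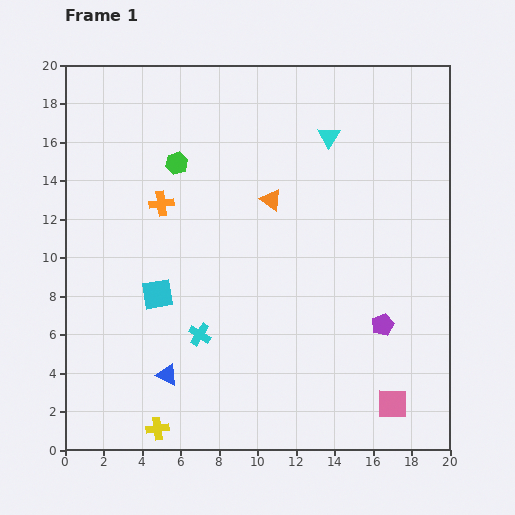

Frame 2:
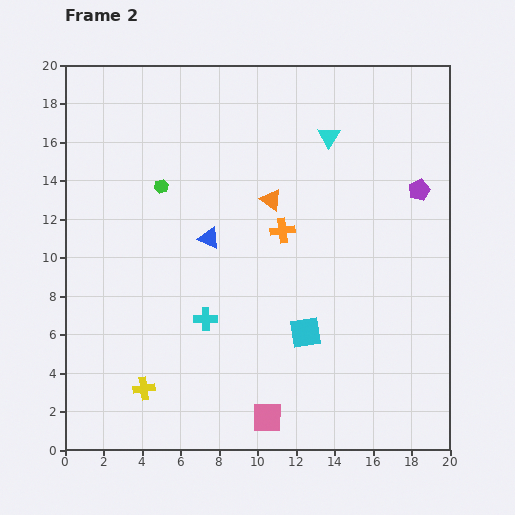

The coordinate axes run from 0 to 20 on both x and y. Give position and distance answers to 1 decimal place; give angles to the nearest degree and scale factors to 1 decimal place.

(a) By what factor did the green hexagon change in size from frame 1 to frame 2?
0.6×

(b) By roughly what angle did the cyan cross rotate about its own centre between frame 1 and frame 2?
33° counter-clockwise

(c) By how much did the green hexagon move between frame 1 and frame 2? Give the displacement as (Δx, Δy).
(-0.8, -1.2)

The green hexagon was at (5.8, 14.9) in frame 1 and (5.0, 13.7) in frame 2.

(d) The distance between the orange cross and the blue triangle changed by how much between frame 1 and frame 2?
-5.1

Distance in frame 1: 8.9. Distance in frame 2: 3.8.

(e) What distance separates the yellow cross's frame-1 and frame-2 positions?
2.2

The yellow cross moved from (4.8, 1.1) to (4.1, 3.2), a distance of √(0.7² + 2.1²) ≈ 2.2.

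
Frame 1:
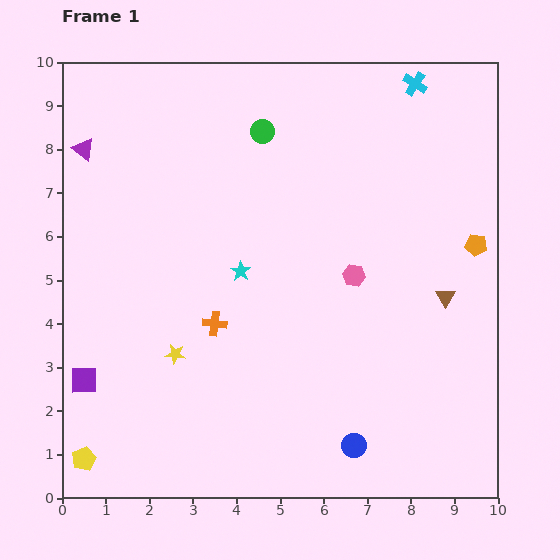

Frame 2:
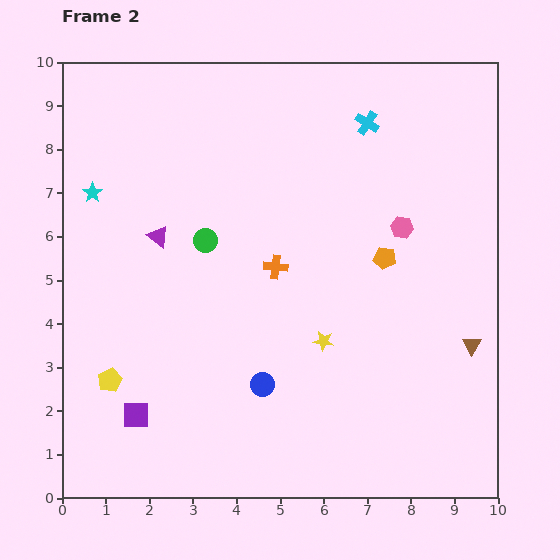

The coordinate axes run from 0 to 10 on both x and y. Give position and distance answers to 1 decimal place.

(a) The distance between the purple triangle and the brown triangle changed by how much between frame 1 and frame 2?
-1.4

Distance in frame 1: 9.0. Distance in frame 2: 7.6.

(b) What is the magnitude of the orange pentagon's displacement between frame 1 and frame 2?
2.1

The orange pentagon moved from (9.5, 5.8) to (7.4, 5.5), a distance of √(2.1² + 0.3²) ≈ 2.1.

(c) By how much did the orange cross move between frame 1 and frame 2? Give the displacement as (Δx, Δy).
(1.4, 1.3)

The orange cross was at (3.5, 4.0) in frame 1 and (4.9, 5.3) in frame 2.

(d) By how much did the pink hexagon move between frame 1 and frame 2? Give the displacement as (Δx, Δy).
(1.1, 1.1)

The pink hexagon was at (6.7, 5.1) in frame 1 and (7.8, 6.2) in frame 2.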